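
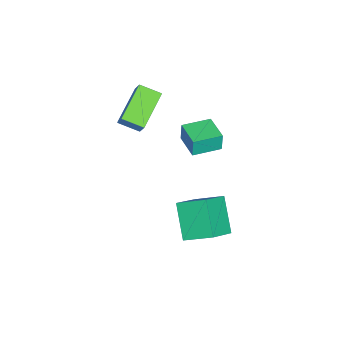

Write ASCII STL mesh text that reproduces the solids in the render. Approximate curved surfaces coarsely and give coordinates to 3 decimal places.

solid 
facet normal -0.463 -0.360 -0.810
outer loop
vertex -0.466 -1.199 3.879
vertex -0.548 -0.125 3.448
vertex 1.39 -1.439 2.925
endloop
endfacet
facet normal 0.071 -0.926 0.372
outer loop
vertex 1.908 -1.035 3.832
vertex -0.466 -1.199 3.879
vertex 1.39 -1.439 2.925
endloop
endfacet
facet normal -0.463 -0.360 -0.810
outer loop
vertex 1.39 -1.439 2.925
vertex -0.548 -0.125 3.448
vertex 1.308 -0.365 2.494
endloop
endfacet
facet normal 0.884 -0.115 -0.454
outer loop
vertex 1.308 -0.365 2.494
vertex 1.908 -1.035 3.832
vertex 1.39 -1.439 2.925
endloop
endfacet
facet normal -0.884 0.115 0.454
outer loop
vertex -0.466 -1.199 3.879
vertex -0.03 0.279 4.355
vertex -0.548 -0.125 3.448
endloop
endfacet
facet normal 0.071 -0.926 0.372
outer loop
vertex 0.052 -0.795 4.786
vertex -0.466 -1.199 3.879
vertex 1.908 -1.035 3.832
endloop
endfacet
facet normal -0.884 0.115 0.454
outer loop
vertex 0.052 -0.795 4.786
vertex -0.03 0.279 4.355
vertex -0.466 -1.199 3.879
endloop
endfacet
facet normal -0.071 0.926 -0.372
outer loop
vertex -0.548 -0.125 3.448
vertex -0.03 0.279 4.355
vertex 1.308 -0.365 2.494
endloop
endfacet
facet normal 0.884 -0.115 -0.454
outer loop
vertex 1.826 0.039 3.401
vertex 1.908 -1.035 3.832
vertex 1.308 -0.365 2.494
endloop
endfacet
facet normal -0.071 0.926 -0.372
outer loop
vertex 1.308 -0.365 2.494
vertex -0.03 0.279 4.355
vertex 1.826 0.039 3.401
endloop
endfacet
facet normal 0.463 0.360 0.810
outer loop
vertex 1.826 0.039 3.401
vertex 0.052 -0.795 4.786
vertex 1.908 -1.035 3.832
endloop
endfacet
facet normal 0.463 0.360 0.810
outer loop
vertex -0.03 0.279 4.355
vertex 0.052 -0.795 4.786
vertex 1.826 0.039 3.401
endloop
endfacet
facet normal -0.790 0.273 -0.550
outer loop
vertex 1.688 3.873 -0.826
vertex 2.928 4.608 -2.242
vertex 1.702 2.439 -1.558
endloop
endfacet
facet normal -0.614 -0.364 0.701
outer loop
vertex 3.052 1.972 -0.618
vertex 1.688 3.873 -0.826
vertex 1.702 2.439 -1.558
endloop
endfacet
facet normal -0.790 0.273 -0.550
outer loop
vertex 1.702 2.439 -1.558
vertex 2.928 4.608 -2.242
vertex 2.942 3.174 -2.974
endloop
endfacet
facet normal 0.009 -0.891 -0.455
outer loop
vertex 2.942 3.174 -2.974
vertex 3.052 1.972 -0.618
vertex 1.702 2.439 -1.558
endloop
endfacet
facet normal -0.009 0.891 0.455
outer loop
vertex 1.688 3.873 -0.826
vertex 4.278 4.141 -1.302
vertex 2.928 4.608 -2.242
endloop
endfacet
facet normal -0.614 -0.364 0.701
outer loop
vertex 3.038 3.406 0.114
vertex 1.688 3.873 -0.826
vertex 3.052 1.972 -0.618
endloop
endfacet
facet normal -0.009 0.891 0.455
outer loop
vertex 3.038 3.406 0.114
vertex 4.278 4.141 -1.302
vertex 1.688 3.873 -0.826
endloop
endfacet
facet normal 0.614 0.364 -0.701
outer loop
vertex 2.928 4.608 -2.242
vertex 4.278 4.141 -1.302
vertex 2.942 3.174 -2.974
endloop
endfacet
facet normal 0.009 -0.891 -0.455
outer loop
vertex 4.292 2.707 -2.034
vertex 3.052 1.972 -0.618
vertex 2.942 3.174 -2.974
endloop
endfacet
facet normal 0.614 0.364 -0.701
outer loop
vertex 2.942 3.174 -2.974
vertex 4.278 4.141 -1.302
vertex 4.292 2.707 -2.034
endloop
endfacet
facet normal 0.790 -0.273 0.550
outer loop
vertex 4.292 2.707 -2.034
vertex 3.038 3.406 0.114
vertex 3.052 1.972 -0.618
endloop
endfacet
facet normal 0.790 -0.273 0.550
outer loop
vertex 4.278 4.141 -1.302
vertex 3.038 3.406 0.114
vertex 4.292 2.707 -2.034
endloop
endfacet
facet normal -0.644 0.764 -0.041
outer loop
vertex -0.012 2.659 3.149
vertex 1.066 3.567 3.15
vertex 0.014 2.629 2.17
endloop
endfacet
facet normal -0.765 -0.644 -0.001
outer loop
vertex 0.954 1.513 2.23
vertex -0.012 2.659 3.149
vertex 0.014 2.629 2.17
endloop
endfacet
facet normal -0.643 0.765 -0.041
outer loop
vertex 0.014 2.629 2.17
vertex 1.066 3.567 3.15
vertex 1.093 3.537 2.171
endloop
endfacet
facet normal 0.027 -0.031 -0.999
outer loop
vertex 1.093 3.537 2.171
vertex 0.954 1.513 2.23
vertex 0.014 2.629 2.17
endloop
endfacet
facet normal -0.027 0.031 0.999
outer loop
vertex -0.012 2.659 3.149
vertex 2.006 2.451 3.21
vertex 1.066 3.567 3.15
endloop
endfacet
facet normal -0.765 -0.644 -0.001
outer loop
vertex 0.927 1.543 3.209
vertex -0.012 2.659 3.149
vertex 0.954 1.513 2.23
endloop
endfacet
facet normal -0.027 0.031 0.999
outer loop
vertex 0.927 1.543 3.209
vertex 2.006 2.451 3.21
vertex -0.012 2.659 3.149
endloop
endfacet
facet normal 0.765 0.644 0.001
outer loop
vertex 1.066 3.567 3.15
vertex 2.006 2.451 3.21
vertex 1.093 3.537 2.171
endloop
endfacet
facet normal 0.027 -0.031 -0.999
outer loop
vertex 2.032 2.421 2.231
vertex 0.954 1.513 2.23
vertex 1.093 3.537 2.171
endloop
endfacet
facet normal 0.765 0.644 0.001
outer loop
vertex 1.093 3.537 2.171
vertex 2.006 2.451 3.21
vertex 2.032 2.421 2.231
endloop
endfacet
facet normal 0.644 -0.764 0.041
outer loop
vertex 2.032 2.421 2.231
vertex 0.927 1.543 3.209
vertex 0.954 1.513 2.23
endloop
endfacet
facet normal 0.643 -0.765 0.041
outer loop
vertex 2.006 2.451 3.21
vertex 0.927 1.543 3.209
vertex 2.032 2.421 2.231
endloop
endfacet

endsolid


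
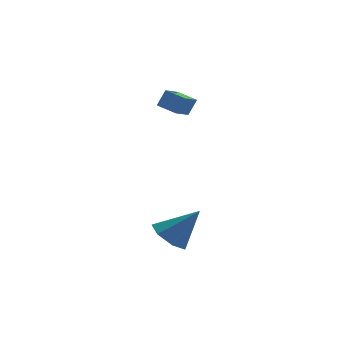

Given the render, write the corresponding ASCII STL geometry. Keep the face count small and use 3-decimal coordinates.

solid 
facet normal -0.530 0.816 0.230
outer loop
vertex -0.342 4.106 4.51
vertex 0.539 4.804 4.062
vertex -0.795 4.076 3.574
endloop
endfacet
facet normal -0.728 -0.577 0.371
outer loop
vertex -0.159 3.096 3.298
vertex -0.342 4.106 4.51
vertex -0.795 4.076 3.574
endloop
endfacet
facet normal -0.530 0.817 0.230
outer loop
vertex -0.795 4.076 3.574
vertex 0.539 4.804 4.062
vertex 0.087 4.774 3.126
endloop
endfacet
facet normal -0.435 -0.029 -0.900
outer loop
vertex 0.087 4.774 3.126
vertex -0.159 3.096 3.298
vertex -0.795 4.076 3.574
endloop
endfacet
facet normal 0.435 0.029 0.900
outer loop
vertex -0.342 4.106 4.51
vertex 1.175 3.824 3.786
vertex 0.539 4.804 4.062
endloop
endfacet
facet normal -0.729 -0.576 0.370
outer loop
vertex 0.293 3.126 4.234
vertex -0.342 4.106 4.51
vertex -0.159 3.096 3.298
endloop
endfacet
facet normal 0.435 0.028 0.900
outer loop
vertex 0.293 3.126 4.234
vertex 1.175 3.824 3.786
vertex -0.342 4.106 4.51
endloop
endfacet
facet normal 0.728 0.577 -0.370
outer loop
vertex 0.539 4.804 4.062
vertex 1.175 3.824 3.786
vertex 0.087 4.774 3.126
endloop
endfacet
facet normal -0.435 -0.028 -0.900
outer loop
vertex 0.722 3.794 2.85
vertex -0.159 3.096 3.298
vertex 0.087 4.774 3.126
endloop
endfacet
facet normal 0.728 0.576 -0.371
outer loop
vertex 0.087 4.774 3.126
vertex 1.175 3.824 3.786
vertex 0.722 3.794 2.85
endloop
endfacet
facet normal 0.530 -0.816 -0.230
outer loop
vertex 0.722 3.794 2.85
vertex 0.293 3.126 4.234
vertex -0.159 3.096 3.298
endloop
endfacet
facet normal 0.529 -0.817 -0.230
outer loop
vertex 1.175 3.824 3.786
vertex 0.293 3.126 4.234
vertex 0.722 3.794 2.85
endloop
endfacet
facet normal -0.625 0.189 -0.757
outer loop
vertex -1.538 -2.214 -3.384
vertex -2.04 -1.458 -2.78
vertex -1.19 -1.337 -3.452
endloop
endfacet
facet normal 0.886 -0.373 -0.275
outer loop
vertex -1.538 -2.214 -3.384
vertex -1.19 -1.337 -3.452
vertex -0.7 -1.862 -1.16
endloop
endfacet
facet normal -0.625 0.189 -0.757
outer loop
vertex -1.19 -1.337 -3.452
vertex -2.04 -1.458 -2.78
vertex -1.482 -0.551 -3.014
endloop
endfacet
facet normal 0.912 0.397 -0.104
outer loop
vertex -1.19 -1.337 -3.452
vertex -1.482 -0.551 -3.014
vertex -0.7 -1.862 -1.16
endloop
endfacet
facet normal -0.625 0.189 -0.757
outer loop
vertex -1.482 -0.551 -3.014
vertex -2.04 -1.458 -2.78
vertex -2.194 -0.448 -2.4
endloop
endfacet
facet normal 0.447 0.808 0.383
outer loop
vertex -1.482 -0.551 -3.014
vertex -2.194 -0.448 -2.4
vertex -0.7 -1.862 -1.16
endloop
endfacet
facet normal -0.626 0.189 -0.757
outer loop
vertex -2.194 -0.448 -2.4
vertex -2.04 -1.458 -2.78
vertex -2.789 -1.105 -2.072
endloop
endfacet
facet normal -0.158 0.552 0.819
outer loop
vertex -2.194 -0.448 -2.4
vertex -2.789 -1.105 -2.072
vertex -0.7 -1.862 -1.16
endloop
endfacet
facet normal -0.626 0.189 -0.757
outer loop
vertex -2.789 -1.105 -2.072
vertex -2.04 -1.458 -2.78
vertex -2.82 -2.028 -2.277
endloop
endfacet
facet normal -0.448 -0.180 0.876
outer loop
vertex -2.789 -1.105 -2.072
vertex -2.82 -2.028 -2.277
vertex -0.7 -1.862 -1.16
endloop
endfacet
facet normal -0.626 0.188 -0.757
outer loop
vertex -2.82 -2.028 -2.277
vertex -2.04 -1.458 -2.78
vertex -2.263 -2.521 -2.86
endloop
endfacet
facet normal -0.204 -0.835 0.511
outer loop
vertex -2.82 -2.028 -2.277
vertex -2.263 -2.521 -2.86
vertex -0.7 -1.862 -1.16
endloop
endfacet
facet normal -0.626 0.188 -0.756
outer loop
vertex -2.263 -2.521 -2.86
vertex -2.04 -1.458 -2.78
vertex -1.538 -2.214 -3.384
endloop
endfacet
facet normal 0.389 -0.921 -0.001
outer loop
vertex -2.263 -2.521 -2.86
vertex -1.538 -2.214 -3.384
vertex -0.7 -1.862 -1.16
endloop
endfacet

endsolid


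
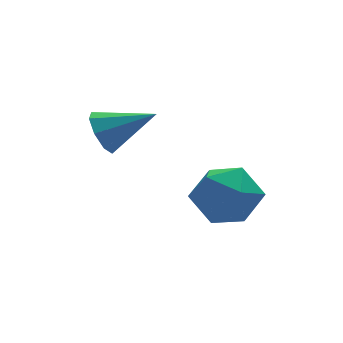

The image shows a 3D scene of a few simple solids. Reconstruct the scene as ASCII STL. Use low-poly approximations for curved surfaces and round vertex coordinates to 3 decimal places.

solid 
facet normal -0.835 0.325 -0.443
outer loop
vertex -0.821 1.455 0.314
vertex -1.137 1.033 0.6
vertex -0.98 1.6 0.72
endloop
endfacet
facet normal 0.719 0.694 0.034
outer loop
vertex -0.821 1.455 0.314
vertex -0.98 1.6 0.72
vertex -0.043 0.607 1.18
endloop
endfacet
facet normal -0.836 0.325 -0.442
outer loop
vertex -0.98 1.6 0.72
vertex -1.137 1.033 0.6
vertex -1.231 1.412 1.056
endloop
endfacet
facet normal 0.378 0.658 0.651
outer loop
vertex -0.98 1.6 0.72
vertex -1.231 1.412 1.056
vertex -0.043 0.607 1.18
endloop
endfacet
facet normal -0.835 0.326 -0.443
outer loop
vertex -1.231 1.412 1.056
vertex -1.137 1.033 0.6
vertex -1.427 1.003 1.125
endloop
endfacet
facet normal 0.007 0.163 0.987
outer loop
vertex -1.231 1.412 1.056
vertex -1.427 1.003 1.125
vertex -0.043 0.607 1.18
endloop
endfacet
facet normal -0.836 0.324 -0.443
outer loop
vertex -1.427 1.003 1.125
vertex -1.137 1.033 0.6
vertex -1.453 0.611 0.887
endloop
endfacet
facet normal -0.177 -0.502 0.846
outer loop
vertex -1.427 1.003 1.125
vertex -1.453 0.611 0.887
vertex -0.043 0.607 1.18
endloop
endfacet
facet normal -0.836 0.326 -0.441
outer loop
vertex -1.453 0.611 0.887
vertex -1.137 1.033 0.6
vertex -1.295 0.467 0.481
endloop
endfacet
facet normal -0.067 -0.948 0.310
outer loop
vertex -1.453 0.611 0.887
vertex -1.295 0.467 0.481
vertex -0.043 0.607 1.18
endloop
endfacet
facet normal -0.835 0.326 -0.442
outer loop
vertex -1.295 0.467 0.481
vertex -1.137 1.033 0.6
vertex -1.044 0.654 0.145
endloop
endfacet
facet normal 0.272 -0.913 -0.305
outer loop
vertex -1.295 0.467 0.481
vertex -1.044 0.654 0.145
vertex -0.043 0.607 1.18
endloop
endfacet
facet normal -0.836 0.326 -0.442
outer loop
vertex -1.044 0.654 0.145
vertex -1.137 1.033 0.6
vertex -0.848 1.063 0.076
endloop
endfacet
facet normal 0.644 -0.417 -0.642
outer loop
vertex -1.044 0.654 0.145
vertex -0.848 1.063 0.076
vertex -0.043 0.607 1.18
endloop
endfacet
facet normal -0.836 0.326 -0.442
outer loop
vertex -0.848 1.063 0.076
vertex -1.137 1.033 0.6
vertex -0.821 1.455 0.314
endloop
endfacet
facet normal 0.829 0.248 -0.502
outer loop
vertex -0.848 1.063 0.076
vertex -0.821 1.455 0.314
vertex -0.043 0.607 1.18
endloop
endfacet
facet normal -0.660 0.557 0.503
outer loop
vertex 0.658 0.531 -1.569
vertex 0.937 0.168 -0.801
vertex 1.326 0.91 -1.112
endloop
endfacet
facet normal -0.444 0.891 -0.090
outer loop
vertex 0.658 0.531 -1.569
vertex 1.326 0.91 -1.112
vertex 1.374 0.844 -2.002
endloop
endfacet
facet normal -0.598 0.472 -0.647
outer loop
vertex 0.658 0.531 -1.569
vertex 1.374 0.844 -2.002
vertex 1.015 0.062 -2.241
endloop
endfacet
facet normal -0.909 -0.121 -0.398
outer loop
vertex 0.658 0.531 -1.569
vertex 1.015 0.062 -2.241
vertex 0.745 -0.356 -1.498
endloop
endfacet
facet normal -0.948 -0.068 0.312
outer loop
vertex 0.658 0.531 -1.569
vertex 0.745 -0.356 -1.498
vertex 0.937 0.168 -0.801
endloop
endfacet
facet normal 0.264 0.963 -0.057
outer loop
vertex 1.374 0.844 -2.002
vertex 1.326 0.91 -1.112
vertex 2.095 0.676 -1.502
endloop
endfacet
facet normal -0.086 0.423 0.902
outer loop
vertex 1.326 0.91 -1.112
vertex 0.937 0.168 -0.801
vertex 1.825 0.258 -0.759
endloop
endfacet
facet normal -0.549 -0.589 0.594
outer loop
vertex 0.937 0.168 -0.801
vertex 0.745 -0.356 -1.498
vertex 1.466 -0.524 -0.998
endloop
endfacet
facet normal -0.487 -0.674 -0.556
outer loop
vertex 0.745 -0.356 -1.498
vertex 1.015 0.062 -2.241
vertex 1.514 -0.59 -1.888
endloop
endfacet
facet normal 0.016 0.285 -0.958
outer loop
vertex 1.015 0.062 -2.241
vertex 1.374 0.844 -2.002
vertex 1.903 0.152 -2.199
endloop
endfacet
facet normal 0.909 0.121 0.398
outer loop
vertex 2.182 -0.211 -1.431
vertex 2.095 0.676 -1.502
vertex 1.825 0.258 -0.759
endloop
endfacet
facet normal 0.598 -0.472 0.647
outer loop
vertex 2.182 -0.211 -1.431
vertex 1.825 0.258 -0.759
vertex 1.466 -0.524 -0.998
endloop
endfacet
facet normal 0.444 -0.891 0.090
outer loop
vertex 2.182 -0.211 -1.431
vertex 1.466 -0.524 -0.998
vertex 1.514 -0.59 -1.888
endloop
endfacet
facet normal 0.660 -0.557 -0.503
outer loop
vertex 2.182 -0.211 -1.431
vertex 1.514 -0.59 -1.888
vertex 1.903 0.152 -2.199
endloop
endfacet
facet normal 0.948 0.068 -0.312
outer loop
vertex 2.182 -0.211 -1.431
vertex 1.903 0.152 -2.199
vertex 2.095 0.676 -1.502
endloop
endfacet
facet normal 0.487 0.674 0.556
outer loop
vertex 1.825 0.258 -0.759
vertex 2.095 0.676 -1.502
vertex 1.326 0.91 -1.112
endloop
endfacet
facet normal -0.016 -0.285 0.958
outer loop
vertex 1.466 -0.524 -0.998
vertex 1.825 0.258 -0.759
vertex 0.937 0.168 -0.801
endloop
endfacet
facet normal -0.264 -0.963 0.057
outer loop
vertex 1.514 -0.59 -1.888
vertex 1.466 -0.524 -0.998
vertex 0.745 -0.356 -1.498
endloop
endfacet
facet normal 0.086 -0.423 -0.902
outer loop
vertex 1.903 0.152 -2.199
vertex 1.514 -0.59 -1.888
vertex 1.015 0.062 -2.241
endloop
endfacet
facet normal 0.549 0.589 -0.594
outer loop
vertex 2.095 0.676 -1.502
vertex 1.903 0.152 -2.199
vertex 1.374 0.844 -2.002
endloop
endfacet

endsolid


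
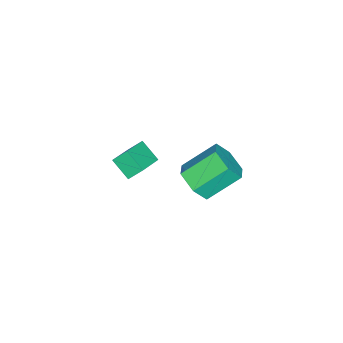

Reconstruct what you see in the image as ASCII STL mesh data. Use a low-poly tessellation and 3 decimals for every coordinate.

solid 
facet normal -0.921 0.039 -0.388
outer loop
vertex -0.704 -2.148 -1.504
vertex -0.972 -1.545 -0.807
vertex -0.378 -1.216 -2.186
endloop
endfacet
facet normal 0.279 -0.629 -0.726
outer loop
vertex 1.032 -1.275 -1.593
vertex -0.704 -2.148 -1.504
vertex -0.378 -1.216 -2.186
endloop
endfacet
facet normal -0.921 0.039 -0.388
outer loop
vertex -0.378 -1.216 -2.186
vertex -0.972 -1.545 -0.807
vertex -0.646 -0.613 -1.489
endloop
endfacet
facet normal 0.271 0.777 -0.568
outer loop
vertex -0.646 -0.613 -1.489
vertex 1.032 -1.275 -1.593
vertex -0.378 -1.216 -2.186
endloop
endfacet
facet normal -0.271 -0.777 0.568
outer loop
vertex -0.704 -2.148 -1.504
vertex 0.438 -1.604 -0.214
vertex -0.972 -1.545 -0.807
endloop
endfacet
facet normal 0.279 -0.629 -0.726
outer loop
vertex 0.706 -2.207 -0.911
vertex -0.704 -2.148 -1.504
vertex 1.032 -1.275 -1.593
endloop
endfacet
facet normal -0.271 -0.777 0.568
outer loop
vertex 0.706 -2.207 -0.911
vertex 0.438 -1.604 -0.214
vertex -0.704 -2.148 -1.504
endloop
endfacet
facet normal -0.279 0.629 0.726
outer loop
vertex -0.972 -1.545 -0.807
vertex 0.438 -1.604 -0.214
vertex -0.646 -0.613 -1.489
endloop
endfacet
facet normal 0.271 0.777 -0.568
outer loop
vertex 0.764 -0.672 -0.896
vertex 1.032 -1.275 -1.593
vertex -0.646 -0.613 -1.489
endloop
endfacet
facet normal -0.279 0.629 0.726
outer loop
vertex -0.646 -0.613 -1.489
vertex 0.438 -1.604 -0.214
vertex 0.764 -0.672 -0.896
endloop
endfacet
facet normal 0.921 -0.039 0.388
outer loop
vertex 0.764 -0.672 -0.896
vertex 0.706 -2.207 -0.911
vertex 1.032 -1.275 -1.593
endloop
endfacet
facet normal 0.921 -0.039 0.388
outer loop
vertex 0.438 -1.604 -0.214
vertex 0.706 -2.207 -0.911
vertex 0.764 -0.672 -0.896
endloop
endfacet
facet normal 0.529 -0.602 -0.598
outer loop
vertex 3.976 3.796 2.421
vertex 3.526 3.025 2.8
vertex 3.154 3.47 2.023
endloop
endfacet
facet normal 0.047 0.723 -0.689
outer loop
vertex 3.976 3.796 2.421
vertex 3.154 3.47 2.023
vertex 3.004 4.906 3.52
endloop
endfacet
facet normal 0.047 0.723 -0.689
outer loop
vertex 3.004 4.906 3.52
vertex 3.154 3.47 2.023
vertex 2.182 4.58 3.122
endloop
endfacet
facet normal -0.528 0.603 0.598
outer loop
vertex 3.004 4.906 3.52
vertex 2.182 4.58 3.122
vertex 2.554 4.135 3.9
endloop
endfacet
facet normal 0.529 -0.602 -0.598
outer loop
vertex 3.154 3.47 2.023
vertex 3.526 3.025 2.8
vertex 2.704 2.699 2.402
endloop
endfacet
facet normal -0.711 0.071 -0.700
outer loop
vertex 3.154 3.47 2.023
vertex 2.704 2.699 2.402
vertex 2.182 4.58 3.122
endloop
endfacet
facet normal -0.711 0.070 -0.699
outer loop
vertex 2.182 4.58 3.122
vertex 2.704 2.699 2.402
vertex 1.732 3.809 3.502
endloop
endfacet
facet normal -0.528 0.603 0.598
outer loop
vertex 2.182 4.58 3.122
vertex 1.732 3.809 3.502
vertex 2.554 4.135 3.9
endloop
endfacet
facet normal 0.528 -0.603 -0.598
outer loop
vertex 2.704 2.699 2.402
vertex 3.526 3.025 2.8
vertex 3.076 2.254 3.18
endloop
endfacet
facet normal -0.758 -0.653 -0.011
outer loop
vertex 2.704 2.699 2.402
vertex 3.076 2.254 3.18
vertex 1.732 3.809 3.502
endloop
endfacet
facet normal -0.758 -0.653 -0.011
outer loop
vertex 1.732 3.809 3.502
vertex 3.076 2.254 3.18
vertex 2.104 3.364 4.279
endloop
endfacet
facet normal -0.529 0.602 0.598
outer loop
vertex 1.732 3.809 3.502
vertex 2.104 3.364 4.279
vertex 2.554 4.135 3.9
endloop
endfacet
facet normal 0.528 -0.603 -0.598
outer loop
vertex 3.076 2.254 3.18
vertex 3.526 3.025 2.8
vertex 3.898 2.58 3.578
endloop
endfacet
facet normal -0.047 -0.723 0.689
outer loop
vertex 3.076 2.254 3.18
vertex 3.898 2.58 3.578
vertex 2.104 3.364 4.279
endloop
endfacet
facet normal -0.047 -0.723 0.689
outer loop
vertex 2.104 3.364 4.279
vertex 3.898 2.58 3.578
vertex 2.926 3.69 4.677
endloop
endfacet
facet normal -0.529 0.602 0.598
outer loop
vertex 2.104 3.364 4.279
vertex 2.926 3.69 4.677
vertex 2.554 4.135 3.9
endloop
endfacet
facet normal 0.528 -0.603 -0.598
outer loop
vertex 3.898 2.58 3.578
vertex 3.526 3.025 2.8
vertex 4.348 3.351 3.198
endloop
endfacet
facet normal 0.711 -0.070 0.700
outer loop
vertex 3.898 2.58 3.578
vertex 4.348 3.351 3.198
vertex 2.926 3.69 4.677
endloop
endfacet
facet normal 0.711 -0.071 0.700
outer loop
vertex 2.926 3.69 4.677
vertex 4.348 3.351 3.198
vertex 3.376 4.461 4.298
endloop
endfacet
facet normal -0.529 0.602 0.598
outer loop
vertex 2.926 3.69 4.677
vertex 3.376 4.461 4.298
vertex 2.554 4.135 3.9
endloop
endfacet
facet normal 0.529 -0.602 -0.598
outer loop
vertex 4.348 3.351 3.198
vertex 3.526 3.025 2.8
vertex 3.976 3.796 2.421
endloop
endfacet
facet normal 0.758 0.653 0.011
outer loop
vertex 4.348 3.351 3.198
vertex 3.976 3.796 2.421
vertex 3.376 4.461 4.298
endloop
endfacet
facet normal 0.758 0.653 0.011
outer loop
vertex 3.376 4.461 4.298
vertex 3.976 3.796 2.421
vertex 3.004 4.906 3.52
endloop
endfacet
facet normal -0.528 0.603 0.598
outer loop
vertex 3.376 4.461 4.298
vertex 3.004 4.906 3.52
vertex 2.554 4.135 3.9
endloop
endfacet

endsolid


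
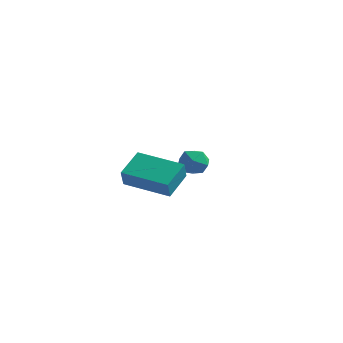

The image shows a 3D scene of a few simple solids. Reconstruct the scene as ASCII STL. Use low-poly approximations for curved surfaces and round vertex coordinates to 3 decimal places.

solid 
facet normal -0.753 0.173 0.635
outer loop
vertex -0.488 2.711 2.455
vertex -0.031 2.427 3.074
vertex -0.011 3.224 2.881
endloop
endfacet
facet normal -0.766 0.636 0.092
outer loop
vertex -0.488 2.711 2.455
vertex -0.011 3.224 2.881
vertex -0.056 3.288 2.065
endloop
endfacet
facet normal -0.816 0.264 -0.514
outer loop
vertex -0.488 2.711 2.455
vertex -0.056 3.288 2.065
vertex -0.104 2.531 1.753
endloop
endfacet
facet normal -0.834 -0.431 -0.346
outer loop
vertex -0.488 2.711 2.455
vertex -0.104 2.531 1.753
vertex -0.088 1.999 2.377
endloop
endfacet
facet normal -0.795 -0.486 0.364
outer loop
vertex -0.488 2.711 2.455
vertex -0.088 1.999 2.377
vertex -0.031 2.427 3.074
endloop
endfacet
facet normal -0.144 0.986 0.085
outer loop
vertex -0.056 3.288 2.065
vertex -0.011 3.224 2.881
vertex 0.668 3.361 2.443
endloop
endfacet
facet normal -0.124 0.236 0.964
outer loop
vertex -0.011 3.224 2.881
vertex -0.031 2.427 3.074
vertex 0.684 2.829 3.067
endloop
endfacet
facet normal -0.190 -0.830 0.525
outer loop
vertex -0.031 2.427 3.074
vertex -0.088 1.999 2.377
vertex 0.636 2.072 2.755
endloop
endfacet
facet normal -0.253 -0.739 -0.624
outer loop
vertex -0.088 1.999 2.377
vertex -0.104 2.531 1.753
vertex 0.591 2.136 1.939
endloop
endfacet
facet normal -0.224 0.383 -0.896
outer loop
vertex -0.104 2.531 1.753
vertex -0.056 3.288 2.065
vertex 0.611 2.933 1.746
endloop
endfacet
facet normal 0.834 0.431 0.346
outer loop
vertex 1.068 2.649 2.365
vertex 0.668 3.361 2.443
vertex 0.684 2.829 3.067
endloop
endfacet
facet normal 0.816 -0.264 0.514
outer loop
vertex 1.068 2.649 2.365
vertex 0.684 2.829 3.067
vertex 0.636 2.072 2.755
endloop
endfacet
facet normal 0.766 -0.636 -0.092
outer loop
vertex 1.068 2.649 2.365
vertex 0.636 2.072 2.755
vertex 0.591 2.136 1.939
endloop
endfacet
facet normal 0.753 -0.173 -0.635
outer loop
vertex 1.068 2.649 2.365
vertex 0.591 2.136 1.939
vertex 0.611 2.933 1.746
endloop
endfacet
facet normal 0.795 0.486 -0.364
outer loop
vertex 1.068 2.649 2.365
vertex 0.611 2.933 1.746
vertex 0.668 3.361 2.443
endloop
endfacet
facet normal 0.253 0.739 0.624
outer loop
vertex 0.684 2.829 3.067
vertex 0.668 3.361 2.443
vertex -0.011 3.224 2.881
endloop
endfacet
facet normal 0.224 -0.383 0.896
outer loop
vertex 0.636 2.072 2.755
vertex 0.684 2.829 3.067
vertex -0.031 2.427 3.074
endloop
endfacet
facet normal 0.144 -0.986 -0.085
outer loop
vertex 0.591 2.136 1.939
vertex 0.636 2.072 2.755
vertex -0.088 1.999 2.377
endloop
endfacet
facet normal 0.124 -0.236 -0.964
outer loop
vertex 0.611 2.933 1.746
vertex 0.591 2.136 1.939
vertex -0.104 2.531 1.753
endloop
endfacet
facet normal 0.190 0.830 -0.525
outer loop
vertex 0.668 3.361 2.443
vertex 0.611 2.933 1.746
vertex -0.056 3.288 2.065
endloop
endfacet
facet normal -0.975 -0.147 0.168
outer loop
vertex 0.982 -3.798 3.844
vertex 0.918 -2.498 4.609
vertex 0.767 -3.321 3.016
endloop
endfacet
facet normal 0.042 -0.861 -0.507
outer loop
vertex 2.882 -3.002 2.651
vertex 0.982 -3.798 3.844
vertex 0.767 -3.321 3.016
endloop
endfacet
facet normal -0.975 -0.147 0.168
outer loop
vertex 0.767 -3.321 3.016
vertex 0.918 -2.498 4.609
vertex 0.703 -2.021 3.781
endloop
endfacet
facet normal -0.219 0.487 -0.846
outer loop
vertex 0.703 -2.021 3.781
vertex 2.882 -3.002 2.651
vertex 0.767 -3.321 3.016
endloop
endfacet
facet normal 0.219 -0.487 0.846
outer loop
vertex 0.982 -3.798 3.844
vertex 3.033 -2.179 4.244
vertex 0.918 -2.498 4.609
endloop
endfacet
facet normal 0.042 -0.861 -0.507
outer loop
vertex 3.097 -3.479 3.479
vertex 0.982 -3.798 3.844
vertex 2.882 -3.002 2.651
endloop
endfacet
facet normal 0.219 -0.487 0.846
outer loop
vertex 3.097 -3.479 3.479
vertex 3.033 -2.179 4.244
vertex 0.982 -3.798 3.844
endloop
endfacet
facet normal -0.042 0.861 0.507
outer loop
vertex 0.918 -2.498 4.609
vertex 3.033 -2.179 4.244
vertex 0.703 -2.021 3.781
endloop
endfacet
facet normal -0.219 0.487 -0.846
outer loop
vertex 2.818 -1.702 3.416
vertex 2.882 -3.002 2.651
vertex 0.703 -2.021 3.781
endloop
endfacet
facet normal -0.042 0.861 0.507
outer loop
vertex 0.703 -2.021 3.781
vertex 3.033 -2.179 4.244
vertex 2.818 -1.702 3.416
endloop
endfacet
facet normal 0.975 0.147 -0.168
outer loop
vertex 2.818 -1.702 3.416
vertex 3.097 -3.479 3.479
vertex 2.882 -3.002 2.651
endloop
endfacet
facet normal 0.975 0.147 -0.168
outer loop
vertex 3.033 -2.179 4.244
vertex 3.097 -3.479 3.479
vertex 2.818 -1.702 3.416
endloop
endfacet

endsolid


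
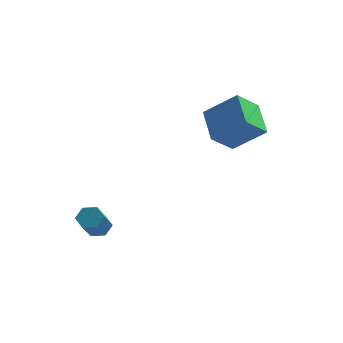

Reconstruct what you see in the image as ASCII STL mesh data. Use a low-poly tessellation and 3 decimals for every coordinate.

solid 
facet normal -0.008 0.705 -0.709
outer loop
vertex -3.062 -1.598 -1.6
vertex -3.446 -1.302 -1.301
vertex -2.889 -1.212 -1.218
endloop
endfacet
facet normal 0.953 -0.210 -0.219
outer loop
vertex -3.062 -1.598 -1.6
vertex -2.889 -1.212 -1.218
vertex -3.05 -2.634 -0.557
endloop
endfacet
facet normal 0.953 -0.210 -0.220
outer loop
vertex -3.05 -2.634 -0.557
vertex -2.889 -1.212 -1.218
vertex -2.877 -2.248 -0.176
endloop
endfacet
facet normal 0.008 -0.704 0.710
outer loop
vertex -3.05 -2.634 -0.557
vertex -2.877 -2.248 -0.176
vertex -3.434 -2.338 -0.259
endloop
endfacet
facet normal -0.008 0.704 -0.710
outer loop
vertex -2.889 -1.212 -1.218
vertex -3.446 -1.302 -1.301
vertex -3.274 -0.916 -0.92
endloop
endfacet
facet normal 0.737 0.483 0.472
outer loop
vertex -2.889 -1.212 -1.218
vertex -3.274 -0.916 -0.92
vertex -2.877 -2.248 -0.176
endloop
endfacet
facet normal 0.738 0.483 0.471
outer loop
vertex -2.877 -2.248 -0.176
vertex -3.274 -0.916 -0.92
vertex -3.262 -1.952 0.123
endloop
endfacet
facet normal 0.008 -0.705 0.709
outer loop
vertex -2.877 -2.248 -0.176
vertex -3.262 -1.952 0.123
vertex -3.434 -2.338 -0.259
endloop
endfacet
facet normal -0.008 0.704 -0.710
outer loop
vertex -3.274 -0.916 -0.92
vertex -3.446 -1.302 -1.301
vertex -3.83 -1.006 -1.003
endloop
endfacet
facet normal -0.215 0.692 0.690
outer loop
vertex -3.274 -0.916 -0.92
vertex -3.83 -1.006 -1.003
vertex -3.262 -1.952 0.123
endloop
endfacet
facet normal -0.215 0.692 0.690
outer loop
vertex -3.262 -1.952 0.123
vertex -3.83 -1.006 -1.003
vertex -3.818 -2.042 0.04
endloop
endfacet
facet normal 0.008 -0.705 0.709
outer loop
vertex -3.262 -1.952 0.123
vertex -3.818 -2.042 0.04
vertex -3.434 -2.338 -0.259
endloop
endfacet
facet normal -0.008 0.704 -0.710
outer loop
vertex -3.83 -1.006 -1.003
vertex -3.446 -1.302 -1.301
vertex -4.003 -1.392 -1.384
endloop
endfacet
facet normal -0.953 0.210 0.220
outer loop
vertex -3.83 -1.006 -1.003
vertex -4.003 -1.392 -1.384
vertex -3.818 -2.042 0.04
endloop
endfacet
facet normal -0.953 0.210 0.220
outer loop
vertex -3.818 -2.042 0.04
vertex -4.003 -1.392 -1.384
vertex -3.991 -2.428 -0.342
endloop
endfacet
facet normal 0.008 -0.705 0.709
outer loop
vertex -3.818 -2.042 0.04
vertex -3.991 -2.428 -0.342
vertex -3.434 -2.338 -0.259
endloop
endfacet
facet normal -0.008 0.705 -0.709
outer loop
vertex -4.003 -1.392 -1.384
vertex -3.446 -1.302 -1.301
vertex -3.618 -1.688 -1.683
endloop
endfacet
facet normal -0.738 -0.483 -0.472
outer loop
vertex -4.003 -1.392 -1.384
vertex -3.618 -1.688 -1.683
vertex -3.991 -2.428 -0.342
endloop
endfacet
facet normal -0.737 -0.484 -0.472
outer loop
vertex -3.991 -2.428 -0.342
vertex -3.618 -1.688 -1.683
vertex -3.606 -2.724 -0.64
endloop
endfacet
facet normal 0.008 -0.704 0.710
outer loop
vertex -3.991 -2.428 -0.342
vertex -3.606 -2.724 -0.64
vertex -3.434 -2.338 -0.259
endloop
endfacet
facet normal -0.008 0.705 -0.709
outer loop
vertex -3.618 -1.688 -1.683
vertex -3.446 -1.302 -1.301
vertex -3.062 -1.598 -1.6
endloop
endfacet
facet normal 0.215 -0.692 -0.690
outer loop
vertex -3.618 -1.688 -1.683
vertex -3.062 -1.598 -1.6
vertex -3.606 -2.724 -0.64
endloop
endfacet
facet normal 0.215 -0.692 -0.690
outer loop
vertex -3.606 -2.724 -0.64
vertex -3.062 -1.598 -1.6
vertex -3.05 -2.634 -0.557
endloop
endfacet
facet normal 0.008 -0.704 0.710
outer loop
vertex -3.606 -2.724 -0.64
vertex -3.05 -2.634 -0.557
vertex -3.434 -2.338 -0.259
endloop
endfacet
facet normal -0.473 -0.621 0.624
outer loop
vertex 1.674 1.61 3.742
vertex 0.983 2.941 4.543
vertex 0.299 1.555 2.645
endloop
endfacet
facet normal 0.407 -0.783 -0.471
outer loop
vertex 0.957 2.419 1.777
vertex 1.674 1.61 3.742
vertex 0.299 1.555 2.645
endloop
endfacet
facet normal -0.474 -0.621 0.624
outer loop
vertex 0.299 1.555 2.645
vertex 0.983 2.941 4.543
vertex -0.392 2.886 3.445
endloop
endfacet
facet normal -0.781 -0.031 -0.623
outer loop
vertex -0.392 2.886 3.445
vertex 0.957 2.419 1.777
vertex 0.299 1.555 2.645
endloop
endfacet
facet normal 0.782 0.031 0.623
outer loop
vertex 1.674 1.61 3.742
vertex 1.641 3.805 3.675
vertex 0.983 2.941 4.543
endloop
endfacet
facet normal 0.407 -0.783 -0.471
outer loop
vertex 2.332 2.474 2.875
vertex 1.674 1.61 3.742
vertex 0.957 2.419 1.777
endloop
endfacet
facet normal 0.781 0.031 0.624
outer loop
vertex 2.332 2.474 2.875
vertex 1.641 3.805 3.675
vertex 1.674 1.61 3.742
endloop
endfacet
facet normal -0.407 0.783 0.471
outer loop
vertex 0.983 2.941 4.543
vertex 1.641 3.805 3.675
vertex -0.392 2.886 3.445
endloop
endfacet
facet normal -0.781 -0.030 -0.623
outer loop
vertex 0.266 3.75 2.578
vertex 0.957 2.419 1.777
vertex -0.392 2.886 3.445
endloop
endfacet
facet normal -0.407 0.783 0.471
outer loop
vertex -0.392 2.886 3.445
vertex 1.641 3.805 3.675
vertex 0.266 3.75 2.578
endloop
endfacet
facet normal 0.474 0.621 -0.624
outer loop
vertex 0.266 3.75 2.578
vertex 2.332 2.474 2.875
vertex 0.957 2.419 1.777
endloop
endfacet
facet normal 0.473 0.621 -0.625
outer loop
vertex 1.641 3.805 3.675
vertex 2.332 2.474 2.875
vertex 0.266 3.75 2.578
endloop
endfacet

endsolid


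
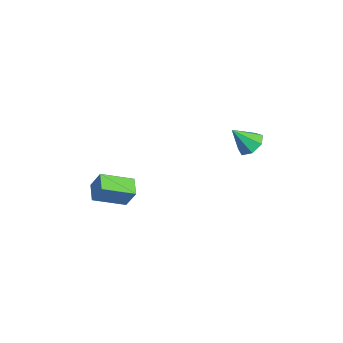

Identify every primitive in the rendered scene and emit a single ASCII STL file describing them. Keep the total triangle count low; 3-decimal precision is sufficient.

solid 
facet normal -0.931 0.287 0.225
outer loop
vertex -3.862 -3.86 -1.66
vertex -3.492 -2.046 -2.442
vertex -4.278 -4.284 -2.838
endloop
endfacet
facet normal -0.184 -0.902 0.390
outer loop
vertex -3.208 -4.614 -3.098
vertex -3.862 -3.86 -1.66
vertex -4.278 -4.284 -2.838
endloop
endfacet
facet normal -0.931 0.287 0.226
outer loop
vertex -4.278 -4.284 -2.838
vertex -3.492 -2.046 -2.442
vertex -3.909 -2.47 -3.621
endloop
endfacet
facet normal -0.316 -0.321 -0.893
outer loop
vertex -3.909 -2.47 -3.621
vertex -3.208 -4.614 -3.098
vertex -4.278 -4.284 -2.838
endloop
endfacet
facet normal 0.316 0.321 0.893
outer loop
vertex -3.862 -3.86 -1.66
vertex -2.422 -2.376 -2.702
vertex -3.492 -2.046 -2.442
endloop
endfacet
facet normal -0.184 -0.902 0.390
outer loop
vertex -2.791 -4.19 -1.919
vertex -3.862 -3.86 -1.66
vertex -3.208 -4.614 -3.098
endloop
endfacet
facet normal 0.315 0.321 0.893
outer loop
vertex -2.791 -4.19 -1.919
vertex -2.422 -2.376 -2.702
vertex -3.862 -3.86 -1.66
endloop
endfacet
facet normal 0.184 0.903 -0.390
outer loop
vertex -3.492 -2.046 -2.442
vertex -2.422 -2.376 -2.702
vertex -3.909 -2.47 -3.621
endloop
endfacet
facet normal -0.315 -0.321 -0.893
outer loop
vertex -2.838 -2.8 -3.88
vertex -3.208 -4.614 -3.098
vertex -3.909 -2.47 -3.621
endloop
endfacet
facet normal 0.184 0.902 -0.390
outer loop
vertex -3.909 -2.47 -3.621
vertex -2.422 -2.376 -2.702
vertex -2.838 -2.8 -3.88
endloop
endfacet
facet normal 0.931 -0.287 -0.226
outer loop
vertex -2.838 -2.8 -3.88
vertex -2.791 -4.19 -1.919
vertex -3.208 -4.614 -3.098
endloop
endfacet
facet normal 0.931 -0.287 -0.226
outer loop
vertex -2.422 -2.376 -2.702
vertex -2.791 -4.19 -1.919
vertex -2.838 -2.8 -3.88
endloop
endfacet
facet normal 0.235 0.597 -0.767
outer loop
vertex -0.343 3.986 1.075
vertex -1.021 3.678 0.627
vertex -0.993 4.359 1.166
endloop
endfacet
facet normal 0.301 0.305 0.904
outer loop
vertex -0.343 3.986 1.075
vertex -0.993 4.359 1.166
vertex -1.399 2.722 1.853
endloop
endfacet
facet normal 0.235 0.597 -0.767
outer loop
vertex -0.993 4.359 1.166
vertex -1.021 3.678 0.627
vertex -1.664 4.219 0.851
endloop
endfacet
facet normal -0.455 0.438 0.775
outer loop
vertex -0.993 4.359 1.166
vertex -1.664 4.219 0.851
vertex -1.399 2.722 1.853
endloop
endfacet
facet normal 0.236 0.597 -0.766
outer loop
vertex -1.664 4.219 0.851
vertex -1.021 3.678 0.627
vertex -1.852 3.671 0.366
endloop
endfacet
facet normal -0.947 0.044 0.317
outer loop
vertex -1.664 4.219 0.851
vertex -1.852 3.671 0.366
vertex -1.399 2.722 1.853
endloop
endfacet
facet normal 0.236 0.597 -0.767
outer loop
vertex -1.852 3.671 0.366
vertex -1.021 3.678 0.627
vertex -1.414 3.128 0.078
endloop
endfacet
facet normal -0.804 -0.581 -0.126
outer loop
vertex -1.852 3.671 0.366
vertex -1.414 3.128 0.078
vertex -1.399 2.722 1.853
endloop
endfacet
facet normal 0.236 0.597 -0.767
outer loop
vertex -1.414 3.128 0.078
vertex -1.021 3.678 0.627
vertex -0.68 2.999 0.203
endloop
endfacet
facet normal -0.132 -0.966 -0.220
outer loop
vertex -1.414 3.128 0.078
vertex -0.68 2.999 0.203
vertex -1.399 2.722 1.853
endloop
endfacet
facet normal 0.236 0.597 -0.767
outer loop
vertex -0.68 2.999 0.203
vertex -1.021 3.678 0.627
vertex -0.204 3.381 0.647
endloop
endfacet
facet normal 0.560 -0.822 0.106
outer loop
vertex -0.68 2.999 0.203
vertex -0.204 3.381 0.647
vertex -1.399 2.722 1.853
endloop
endfacet
facet normal 0.236 0.597 -0.767
outer loop
vertex -0.204 3.381 0.647
vertex -1.021 3.678 0.627
vertex -0.343 3.986 1.075
endloop
endfacet
facet normal 0.753 -0.256 0.606
outer loop
vertex -0.204 3.381 0.647
vertex -0.343 3.986 1.075
vertex -1.399 2.722 1.853
endloop
endfacet

endsolid


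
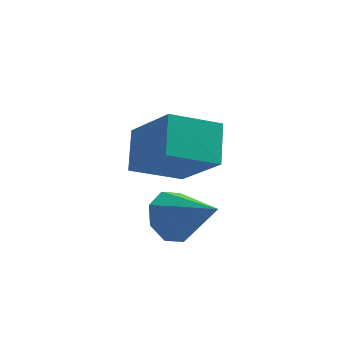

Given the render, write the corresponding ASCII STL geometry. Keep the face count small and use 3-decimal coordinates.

solid 
facet normal -0.772 0.404 -0.490
outer loop
vertex 0.309 -2.854 0.547
vertex -0.228 -3.2 1.108
vertex 0.192 -2.463 1.054
endloop
endfacet
facet normal 0.879 0.453 -0.146
outer loop
vertex 0.309 -2.854 0.547
vertex 0.192 -2.463 1.054
vertex 1.068 -3.88 1.932
endloop
endfacet
facet normal -0.772 0.404 -0.491
outer loop
vertex 0.192 -2.463 1.054
vertex -0.228 -3.2 1.108
vertex -0.172 -2.504 1.592
endloop
endfacet
facet normal 0.602 0.655 0.457
outer loop
vertex 0.192 -2.463 1.054
vertex -0.172 -2.504 1.592
vertex 1.068 -3.88 1.932
endloop
endfacet
facet normal -0.773 0.403 -0.490
outer loop
vertex -0.172 -2.504 1.592
vertex -0.228 -3.2 1.108
vertex -0.568 -2.953 1.847
endloop
endfacet
facet normal 0.164 0.374 0.913
outer loop
vertex -0.172 -2.504 1.592
vertex -0.568 -2.953 1.847
vertex 1.068 -3.88 1.932
endloop
endfacet
facet normal -0.771 0.406 -0.490
outer loop
vertex -0.568 -2.953 1.847
vertex -0.228 -3.2 1.108
vertex -0.766 -3.546 1.668
endloop
endfacet
facet normal -0.179 -0.229 0.957
outer loop
vertex -0.568 -2.953 1.847
vertex -0.766 -3.546 1.668
vertex 1.068 -3.88 1.932
endloop
endfacet
facet normal -0.771 0.405 -0.491
outer loop
vertex -0.766 -3.546 1.668
vertex -0.228 -3.2 1.108
vertex -0.649 -3.937 1.162
endloop
endfacet
facet normal -0.226 -0.795 0.562
outer loop
vertex -0.766 -3.546 1.668
vertex -0.649 -3.937 1.162
vertex 1.068 -3.88 1.932
endloop
endfacet
facet normal -0.771 0.404 -0.492
outer loop
vertex -0.649 -3.937 1.162
vertex -0.228 -3.2 1.108
vertex -0.285 -3.897 0.624
endloop
endfacet
facet normal 0.051 -0.998 -0.040
outer loop
vertex -0.649 -3.937 1.162
vertex -0.285 -3.897 0.624
vertex 1.068 -3.88 1.932
endloop
endfacet
facet normal -0.773 0.403 -0.490
outer loop
vertex -0.285 -3.897 0.624
vertex -0.228 -3.2 1.108
vertex 0.111 -3.448 0.369
endloop
endfacet
facet normal 0.490 -0.715 -0.498
outer loop
vertex -0.285 -3.897 0.624
vertex 0.111 -3.448 0.369
vertex 1.068 -3.88 1.932
endloop
endfacet
facet normal -0.772 0.404 -0.490
outer loop
vertex 0.111 -3.448 0.369
vertex -0.228 -3.2 1.108
vertex 0.309 -2.854 0.547
endloop
endfacet
facet normal 0.833 -0.115 -0.542
outer loop
vertex 0.111 -3.448 0.369
vertex 0.309 -2.854 0.547
vertex 1.068 -3.88 1.932
endloop
endfacet
facet normal -0.600 0.516 -0.611
outer loop
vertex -1.964 -0.364 2.644
vertex -0.671 0.422 2.038
vertex -1.818 -1.369 1.652
endloop
endfacet
facet normal -0.793 -0.483 0.372
outer loop
vertex -0.569 -2.442 2.922
vertex -1.964 -0.364 2.644
vertex -1.818 -1.369 1.652
endloop
endfacet
facet normal -0.601 0.516 -0.610
outer loop
vertex -1.818 -1.369 1.652
vertex -0.671 0.422 2.038
vertex -0.525 -0.582 1.045
endloop
endfacet
facet normal 0.103 -0.708 -0.699
outer loop
vertex -0.525 -0.582 1.045
vertex -0.569 -2.442 2.922
vertex -1.818 -1.369 1.652
endloop
endfacet
facet normal -0.103 0.708 0.699
outer loop
vertex -1.964 -0.364 2.644
vertex 0.578 -0.651 3.308
vertex -0.671 0.422 2.038
endloop
endfacet
facet normal -0.793 -0.483 0.371
outer loop
vertex -0.715 -1.438 3.915
vertex -1.964 -0.364 2.644
vertex -0.569 -2.442 2.922
endloop
endfacet
facet normal -0.103 0.708 0.699
outer loop
vertex -0.715 -1.438 3.915
vertex 0.578 -0.651 3.308
vertex -1.964 -0.364 2.644
endloop
endfacet
facet normal 0.793 0.483 -0.372
outer loop
vertex -0.671 0.422 2.038
vertex 0.578 -0.651 3.308
vertex -0.525 -0.582 1.045
endloop
endfacet
facet normal 0.103 -0.708 -0.699
outer loop
vertex 0.724 -1.656 2.316
vertex -0.569 -2.442 2.922
vertex -0.525 -0.582 1.045
endloop
endfacet
facet normal 0.793 0.482 -0.372
outer loop
vertex -0.525 -0.582 1.045
vertex 0.578 -0.651 3.308
vertex 0.724 -1.656 2.316
endloop
endfacet
facet normal 0.600 -0.517 0.611
outer loop
vertex 0.724 -1.656 2.316
vertex -0.715 -1.438 3.915
vertex -0.569 -2.442 2.922
endloop
endfacet
facet normal 0.601 -0.516 0.611
outer loop
vertex 0.578 -0.651 3.308
vertex -0.715 -1.438 3.915
vertex 0.724 -1.656 2.316
endloop
endfacet

endsolid


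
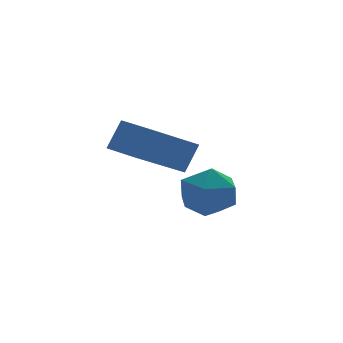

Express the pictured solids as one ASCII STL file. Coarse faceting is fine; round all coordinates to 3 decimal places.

solid 
facet normal -0.495 -0.148 -0.856
outer loop
vertex -3.829 2.845 -2.348
vertex -4.114 3.969 -2.378
vertex -2.17 3.24 -3.375
endloop
endfacet
facet normal 0.246 -0.969 0.025
outer loop
vertex -1.666 3.391 -2.502
vertex -3.829 2.845 -2.348
vertex -2.17 3.24 -3.375
endloop
endfacet
facet normal -0.495 -0.149 -0.856
outer loop
vertex -2.17 3.24 -3.375
vertex -4.114 3.969 -2.378
vertex -2.456 4.363 -3.405
endloop
endfacet
facet normal 0.834 0.199 -0.516
outer loop
vertex -2.456 4.363 -3.405
vertex -1.666 3.391 -2.502
vertex -2.17 3.24 -3.375
endloop
endfacet
facet normal -0.834 -0.198 0.516
outer loop
vertex -3.829 2.845 -2.348
vertex -3.61 4.12 -1.505
vertex -4.114 3.969 -2.378
endloop
endfacet
facet normal 0.246 -0.969 0.026
outer loop
vertex -3.324 2.997 -1.475
vertex -3.829 2.845 -2.348
vertex -1.666 3.391 -2.502
endloop
endfacet
facet normal -0.833 -0.198 0.516
outer loop
vertex -3.324 2.997 -1.475
vertex -3.61 4.12 -1.505
vertex -3.829 2.845 -2.348
endloop
endfacet
facet normal -0.246 0.969 -0.026
outer loop
vertex -4.114 3.969 -2.378
vertex -3.61 4.12 -1.505
vertex -2.456 4.363 -3.405
endloop
endfacet
facet normal 0.833 0.197 -0.516
outer loop
vertex -1.951 4.515 -2.532
vertex -1.666 3.391 -2.502
vertex -2.456 4.363 -3.405
endloop
endfacet
facet normal -0.247 0.969 -0.026
outer loop
vertex -2.456 4.363 -3.405
vertex -3.61 4.12 -1.505
vertex -1.951 4.515 -2.532
endloop
endfacet
facet normal 0.495 0.148 0.856
outer loop
vertex -1.951 4.515 -2.532
vertex -3.324 2.997 -1.475
vertex -1.666 3.391 -2.502
endloop
endfacet
facet normal 0.495 0.149 0.856
outer loop
vertex -3.61 4.12 -1.505
vertex -3.324 2.997 -1.475
vertex -1.951 4.515 -2.532
endloop
endfacet
facet normal -0.925 0.372 -0.080
outer loop
vertex -3.132 1.538 -3.398
vertex -3.461 0.731 -3.35
vertex -3.337 1.196 -2.621
endloop
endfacet
facet normal -0.490 0.838 0.240
outer loop
vertex -3.132 1.538 -3.398
vertex -3.337 1.196 -2.621
vertex -2.6 1.654 -2.716
endloop
endfacet
facet normal 0.050 0.977 -0.205
outer loop
vertex -3.132 1.538 -3.398
vertex -2.6 1.654 -2.716
vertex -2.268 1.472 -3.502
endloop
endfacet
facet normal -0.051 0.598 -0.800
outer loop
vertex -3.132 1.538 -3.398
vertex -2.268 1.472 -3.502
vertex -2.8 0.902 -3.894
endloop
endfacet
facet normal -0.653 0.223 -0.724
outer loop
vertex -3.132 1.538 -3.398
vertex -2.8 0.902 -3.894
vertex -3.461 0.731 -3.35
endloop
endfacet
facet normal -0.220 0.525 0.822
outer loop
vertex -2.6 1.654 -2.716
vertex -3.337 1.196 -2.621
vertex -2.6 0.918 -2.246
endloop
endfacet
facet normal -0.925 -0.230 0.304
outer loop
vertex -3.337 1.196 -2.621
vertex -3.461 0.731 -3.35
vertex -3.132 0.348 -2.638
endloop
endfacet
facet normal -0.485 -0.471 -0.737
outer loop
vertex -3.461 0.731 -3.35
vertex -2.8 0.902 -3.894
vertex -2.8 0.166 -3.424
endloop
endfacet
facet normal 0.489 0.136 -0.861
outer loop
vertex -2.8 0.902 -3.894
vertex -2.268 1.472 -3.502
vertex -2.063 0.624 -3.519
endloop
endfacet
facet normal 0.653 0.751 0.102
outer loop
vertex -2.268 1.472 -3.502
vertex -2.6 1.654 -2.716
vertex -1.939 1.089 -2.79
endloop
endfacet
facet normal 0.051 -0.598 0.800
outer loop
vertex -2.268 0.282 -2.742
vertex -2.6 0.918 -2.246
vertex -3.132 0.348 -2.638
endloop
endfacet
facet normal -0.050 -0.977 0.205
outer loop
vertex -2.268 0.282 -2.742
vertex -3.132 0.348 -2.638
vertex -2.8 0.166 -3.424
endloop
endfacet
facet normal 0.490 -0.838 -0.240
outer loop
vertex -2.268 0.282 -2.742
vertex -2.8 0.166 -3.424
vertex -2.063 0.624 -3.519
endloop
endfacet
facet normal 0.925 -0.372 0.080
outer loop
vertex -2.268 0.282 -2.742
vertex -2.063 0.624 -3.519
vertex -1.939 1.089 -2.79
endloop
endfacet
facet normal 0.653 -0.223 0.724
outer loop
vertex -2.268 0.282 -2.742
vertex -1.939 1.089 -2.79
vertex -2.6 0.918 -2.246
endloop
endfacet
facet normal -0.489 -0.136 0.861
outer loop
vertex -3.132 0.348 -2.638
vertex -2.6 0.918 -2.246
vertex -3.337 1.196 -2.621
endloop
endfacet
facet normal -0.653 -0.751 -0.102
outer loop
vertex -2.8 0.166 -3.424
vertex -3.132 0.348 -2.638
vertex -3.461 0.731 -3.35
endloop
endfacet
facet normal 0.220 -0.525 -0.822
outer loop
vertex -2.063 0.624 -3.519
vertex -2.8 0.166 -3.424
vertex -2.8 0.902 -3.894
endloop
endfacet
facet normal 0.925 0.230 -0.304
outer loop
vertex -1.939 1.089 -2.79
vertex -2.063 0.624 -3.519
vertex -2.268 1.472 -3.502
endloop
endfacet
facet normal 0.485 0.471 0.737
outer loop
vertex -2.6 0.918 -2.246
vertex -1.939 1.089 -2.79
vertex -2.6 1.654 -2.716
endloop
endfacet

endsolid


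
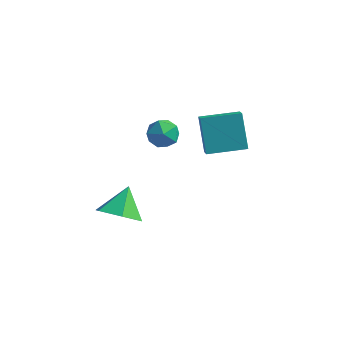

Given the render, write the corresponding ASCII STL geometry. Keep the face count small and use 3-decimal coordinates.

solid 
facet normal 0.008 -0.745 -0.667
outer loop
vertex -0.256 -4.135 1.035
vertex -0.694 -3.494 0.313
vertex 0.361 -3.557 0.396
endloop
endfacet
facet normal 0.684 0.072 0.726
outer loop
vertex -0.256 -4.135 1.035
vertex 0.361 -3.557 0.396
vertex -0.706 -2.406 1.287
endloop
endfacet
facet normal 0.008 -0.745 -0.667
outer loop
vertex 0.361 -3.557 0.396
vertex -0.694 -3.494 0.313
vertex -0.077 -2.916 -0.326
endloop
endfacet
facet normal 0.767 0.635 0.098
outer loop
vertex 0.361 -3.557 0.396
vertex -0.077 -2.916 -0.326
vertex -0.706 -2.406 1.287
endloop
endfacet
facet normal 0.007 -0.745 -0.667
outer loop
vertex -0.077 -2.916 -0.326
vertex -0.694 -3.494 0.313
vertex -1.132 -2.853 -0.408
endloop
endfacet
facet normal 0.078 0.959 -0.273
outer loop
vertex -0.077 -2.916 -0.326
vertex -1.132 -2.853 -0.408
vertex -0.706 -2.406 1.287
endloop
endfacet
facet normal 0.008 -0.745 -0.667
outer loop
vertex -1.132 -2.853 -0.408
vertex -0.694 -3.494 0.313
vertex -1.749 -3.432 0.231
endloop
endfacet
facet normal -0.693 0.721 -0.016
outer loop
vertex -1.132 -2.853 -0.408
vertex -1.749 -3.432 0.231
vertex -0.706 -2.406 1.287
endloop
endfacet
facet normal 0.008 -0.746 -0.666
outer loop
vertex -1.749 -3.432 0.231
vertex -0.694 -3.494 0.313
vertex -1.311 -4.072 0.953
endloop
endfacet
facet normal -0.775 0.159 0.611
outer loop
vertex -1.749 -3.432 0.231
vertex -1.311 -4.072 0.953
vertex -0.706 -2.406 1.287
endloop
endfacet
facet normal 0.007 -0.746 -0.666
outer loop
vertex -1.311 -4.072 0.953
vertex -0.694 -3.494 0.313
vertex -0.256 -4.135 1.035
endloop
endfacet
facet normal -0.086 -0.166 0.982
outer loop
vertex -1.311 -4.072 0.953
vertex -0.256 -4.135 1.035
vertex -0.706 -2.406 1.287
endloop
endfacet
facet normal -0.547 0.576 0.607
outer loop
vertex -0.954 0.405 2.862
vertex -0.469 0.214 3.481
vertex -0.302 0.858 3.02
endloop
endfacet
facet normal -0.560 0.827 -0.061
outer loop
vertex -0.954 0.405 2.862
vertex -0.302 0.858 3.02
vertex -0.491 0.674 2.255
endloop
endfacet
facet normal -0.817 0.312 -0.485
outer loop
vertex -0.954 0.405 2.862
vertex -0.491 0.674 2.255
vertex -0.774 -0.085 2.243
endloop
endfacet
facet normal -0.964 -0.254 -0.079
outer loop
vertex -0.954 0.405 2.862
vertex -0.774 -0.085 2.243
vertex -0.761 -0.369 3.001
endloop
endfacet
facet normal -0.797 -0.092 0.596
outer loop
vertex -0.954 0.405 2.862
vertex -0.761 -0.369 3.001
vertex -0.469 0.214 3.481
endloop
endfacet
facet normal 0.113 0.959 -0.259
outer loop
vertex -0.491 0.674 2.255
vertex -0.302 0.858 3.02
vertex 0.281 0.649 2.499
endloop
endfacet
facet normal 0.132 0.554 0.822
outer loop
vertex -0.302 0.858 3.02
vertex -0.469 0.214 3.481
vertex 0.294 0.365 3.257
endloop
endfacet
facet normal -0.272 -0.527 0.805
outer loop
vertex -0.469 0.214 3.481
vertex -0.761 -0.369 3.001
vertex 0.011 -0.394 3.245
endloop
endfacet
facet normal -0.540 -0.791 -0.287
outer loop
vertex -0.761 -0.369 3.001
vertex -0.774 -0.085 2.243
vertex -0.178 -0.578 2.48
endloop
endfacet
facet normal -0.303 0.128 -0.945
outer loop
vertex -0.774 -0.085 2.243
vertex -0.491 0.674 2.255
vertex -0.011 0.066 2.019
endloop
endfacet
facet normal 0.964 0.254 0.079
outer loop
vertex 0.474 -0.125 2.638
vertex 0.281 0.649 2.499
vertex 0.294 0.365 3.257
endloop
endfacet
facet normal 0.817 -0.312 0.485
outer loop
vertex 0.474 -0.125 2.638
vertex 0.294 0.365 3.257
vertex 0.011 -0.394 3.245
endloop
endfacet
facet normal 0.560 -0.827 0.061
outer loop
vertex 0.474 -0.125 2.638
vertex 0.011 -0.394 3.245
vertex -0.178 -0.578 2.48
endloop
endfacet
facet normal 0.547 -0.576 -0.607
outer loop
vertex 0.474 -0.125 2.638
vertex -0.178 -0.578 2.48
vertex -0.011 0.066 2.019
endloop
endfacet
facet normal 0.797 0.092 -0.596
outer loop
vertex 0.474 -0.125 2.638
vertex -0.011 0.066 2.019
vertex 0.281 0.649 2.499
endloop
endfacet
facet normal 0.540 0.791 0.287
outer loop
vertex 0.294 0.365 3.257
vertex 0.281 0.649 2.499
vertex -0.302 0.858 3.02
endloop
endfacet
facet normal 0.303 -0.128 0.945
outer loop
vertex 0.011 -0.394 3.245
vertex 0.294 0.365 3.257
vertex -0.469 0.214 3.481
endloop
endfacet
facet normal -0.113 -0.959 0.259
outer loop
vertex -0.178 -0.578 2.48
vertex 0.011 -0.394 3.245
vertex -0.761 -0.369 3.001
endloop
endfacet
facet normal -0.132 -0.554 -0.822
outer loop
vertex -0.011 0.066 2.019
vertex -0.178 -0.578 2.48
vertex -0.774 -0.085 2.243
endloop
endfacet
facet normal 0.272 0.527 -0.805
outer loop
vertex 0.281 0.649 2.499
vertex -0.011 0.066 2.019
vertex -0.491 0.674 2.255
endloop
endfacet
facet normal -0.859 -0.508 -0.063
outer loop
vertex 0.974 1.287 3.194
vertex 0.654 1.889 2.703
vertex 1.586 0.432 1.745
endloop
endfacet
facet normal 0.381 -0.717 0.584
outer loop
vertex 3.106 1.331 1.857
vertex 0.974 1.287 3.194
vertex 1.586 0.432 1.745
endloop
endfacet
facet normal -0.859 -0.508 -0.063
outer loop
vertex 1.586 0.432 1.745
vertex 0.654 1.889 2.703
vertex 1.266 1.034 1.255
endloop
endfacet
facet normal 0.342 -0.477 -0.810
outer loop
vertex 1.266 1.034 1.255
vertex 3.106 1.331 1.857
vertex 1.586 0.432 1.745
endloop
endfacet
facet normal -0.342 0.478 0.809
outer loop
vertex 0.974 1.287 3.194
vertex 2.174 2.788 2.815
vertex 0.654 1.889 2.703
endloop
endfacet
facet normal 0.381 -0.717 0.584
outer loop
vertex 2.494 2.186 3.305
vertex 0.974 1.287 3.194
vertex 3.106 1.331 1.857
endloop
endfacet
facet normal -0.342 0.477 0.810
outer loop
vertex 2.494 2.186 3.305
vertex 2.174 2.788 2.815
vertex 0.974 1.287 3.194
endloop
endfacet
facet normal -0.381 0.717 -0.584
outer loop
vertex 0.654 1.889 2.703
vertex 2.174 2.788 2.815
vertex 1.266 1.034 1.255
endloop
endfacet
facet normal 0.342 -0.478 -0.809
outer loop
vertex 2.786 1.933 1.366
vertex 3.106 1.331 1.857
vertex 1.266 1.034 1.255
endloop
endfacet
facet normal -0.381 0.717 -0.584
outer loop
vertex 1.266 1.034 1.255
vertex 2.174 2.788 2.815
vertex 2.786 1.933 1.366
endloop
endfacet
facet normal 0.859 0.508 0.063
outer loop
vertex 2.786 1.933 1.366
vertex 2.494 2.186 3.305
vertex 3.106 1.331 1.857
endloop
endfacet
facet normal 0.859 0.508 0.063
outer loop
vertex 2.174 2.788 2.815
vertex 2.494 2.186 3.305
vertex 2.786 1.933 1.366
endloop
endfacet

endsolid


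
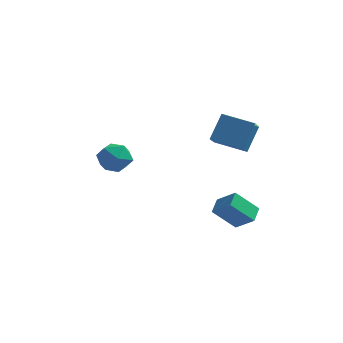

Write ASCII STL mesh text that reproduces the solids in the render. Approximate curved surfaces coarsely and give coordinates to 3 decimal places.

solid 
facet normal -0.741 0.271 -0.615
outer loop
vertex 2.396 1.241 -2.923
vertex 2.449 2.324 -2.51
vertex 3.696 1.698 -4.289
endloop
endfacet
facet normal -0.046 -0.933 -0.356
outer loop
vertex 4.851 1.276 -3.33
vertex 2.396 1.241 -2.923
vertex 3.696 1.698 -4.289
endloop
endfacet
facet normal -0.741 0.270 -0.615
outer loop
vertex 3.696 1.698 -4.289
vertex 2.449 2.324 -2.51
vertex 3.748 2.781 -3.876
endloop
endfacet
facet normal 0.670 0.236 -0.703
outer loop
vertex 3.748 2.781 -3.876
vertex 4.851 1.276 -3.33
vertex 3.696 1.698 -4.289
endloop
endfacet
facet normal -0.670 -0.236 0.704
outer loop
vertex 2.396 1.241 -2.923
vertex 3.604 1.902 -1.551
vertex 2.449 2.324 -2.51
endloop
endfacet
facet normal -0.046 -0.933 -0.356
outer loop
vertex 3.552 0.819 -1.964
vertex 2.396 1.241 -2.923
vertex 4.851 1.276 -3.33
endloop
endfacet
facet normal -0.670 -0.236 0.704
outer loop
vertex 3.552 0.819 -1.964
vertex 3.604 1.902 -1.551
vertex 2.396 1.241 -2.923
endloop
endfacet
facet normal 0.046 0.933 0.356
outer loop
vertex 2.449 2.324 -2.51
vertex 3.604 1.902 -1.551
vertex 3.748 2.781 -3.876
endloop
endfacet
facet normal 0.670 0.236 -0.704
outer loop
vertex 4.904 2.359 -2.917
vertex 4.851 1.276 -3.33
vertex 3.748 2.781 -3.876
endloop
endfacet
facet normal 0.046 0.933 0.356
outer loop
vertex 3.748 2.781 -3.876
vertex 3.604 1.902 -1.551
vertex 4.904 2.359 -2.917
endloop
endfacet
facet normal 0.741 -0.271 0.614
outer loop
vertex 4.904 2.359 -2.917
vertex 3.552 0.819 -1.964
vertex 4.851 1.276 -3.33
endloop
endfacet
facet normal 0.741 -0.270 0.615
outer loop
vertex 3.604 1.902 -1.551
vertex 3.552 0.819 -1.964
vertex 4.904 2.359 -2.917
endloop
endfacet
facet normal 0.245 0.855 -0.457
outer loop
vertex -2.695 1.309 0.043
vertex -3.651 1.825 0.497
vertex -2.632 1.849 1.088
endloop
endfacet
facet normal 0.827 0.477 -0.297
outer loop
vertex -2.695 1.309 0.043
vertex -2.632 1.849 1.088
vertex -2.093 0.815 0.927
endloop
endfacet
facet normal 0.772 -0.159 -0.615
outer loop
vertex -2.695 1.309 0.043
vertex -2.093 0.815 0.927
vertex -2.779 0.15 0.238
endloop
endfacet
facet normal 0.155 -0.175 -0.972
outer loop
vertex -2.695 1.309 0.043
vertex -2.779 0.15 0.238
vertex -3.742 0.775 -0.028
endloop
endfacet
facet normal -0.171 0.452 -0.875
outer loop
vertex -2.695 1.309 0.043
vertex -3.742 0.775 -0.028
vertex -3.651 1.825 0.497
endloop
endfacet
facet normal 0.834 0.371 0.409
outer loop
vertex -2.093 0.815 0.927
vertex -2.632 1.849 1.088
vertex -2.678 1.025 1.928
endloop
endfacet
facet normal -0.109 0.983 0.149
outer loop
vertex -2.632 1.849 1.088
vertex -3.651 1.825 0.497
vertex -3.641 1.65 1.662
endloop
endfacet
facet normal -0.783 0.331 -0.527
outer loop
vertex -3.651 1.825 0.497
vertex -3.742 0.775 -0.028
vertex -4.327 0.985 0.973
endloop
endfacet
facet normal -0.254 -0.683 -0.684
outer loop
vertex -3.742 0.775 -0.028
vertex -2.779 0.15 0.238
vertex -3.788 -0.049 0.812
endloop
endfacet
facet normal 0.745 -0.659 -0.105
outer loop
vertex -2.779 0.15 0.238
vertex -2.093 0.815 0.927
vertex -2.769 -0.025 1.403
endloop
endfacet
facet normal -0.155 0.175 0.972
outer loop
vertex -3.725 0.491 1.857
vertex -2.678 1.025 1.928
vertex -3.641 1.65 1.662
endloop
endfacet
facet normal -0.772 0.159 0.615
outer loop
vertex -3.725 0.491 1.857
vertex -3.641 1.65 1.662
vertex -4.327 0.985 0.973
endloop
endfacet
facet normal -0.827 -0.477 0.297
outer loop
vertex -3.725 0.491 1.857
vertex -4.327 0.985 0.973
vertex -3.788 -0.049 0.812
endloop
endfacet
facet normal -0.245 -0.855 0.457
outer loop
vertex -3.725 0.491 1.857
vertex -3.788 -0.049 0.812
vertex -2.769 -0.025 1.403
endloop
endfacet
facet normal 0.171 -0.452 0.875
outer loop
vertex -3.725 0.491 1.857
vertex -2.769 -0.025 1.403
vertex -2.678 1.025 1.928
endloop
endfacet
facet normal 0.254 0.683 0.684
outer loop
vertex -3.641 1.65 1.662
vertex -2.678 1.025 1.928
vertex -2.632 1.849 1.088
endloop
endfacet
facet normal -0.745 0.659 0.105
outer loop
vertex -4.327 0.985 0.973
vertex -3.641 1.65 1.662
vertex -3.651 1.825 0.497
endloop
endfacet
facet normal -0.834 -0.371 -0.409
outer loop
vertex -3.788 -0.049 0.812
vertex -4.327 0.985 0.973
vertex -3.742 0.775 -0.028
endloop
endfacet
facet normal 0.109 -0.983 -0.149
outer loop
vertex -2.769 -0.025 1.403
vertex -3.788 -0.049 0.812
vertex -2.779 0.15 0.238
endloop
endfacet
facet normal 0.783 -0.331 0.527
outer loop
vertex -2.678 1.025 1.928
vertex -2.769 -0.025 1.403
vertex -2.093 0.815 0.927
endloop
endfacet
facet normal -0.971 0.070 0.227
outer loop
vertex 2.978 0.923 5.215
vertex 2.832 2.747 4.03
vertex 2.544 -0.109 3.679
endloop
endfacet
facet normal 0.067 -0.837 0.543
outer loop
vertex 4.468 -0.247 3.23
vertex 2.978 0.923 5.215
vertex 2.544 -0.109 3.679
endloop
endfacet
facet normal -0.971 0.070 0.227
outer loop
vertex 2.544 -0.109 3.679
vertex 2.832 2.747 4.03
vertex 2.399 1.716 2.495
endloop
endfacet
facet normal -0.228 -0.543 -0.809
outer loop
vertex 2.399 1.716 2.495
vertex 4.468 -0.247 3.23
vertex 2.544 -0.109 3.679
endloop
endfacet
facet normal 0.228 0.543 0.808
outer loop
vertex 2.978 0.923 5.215
vertex 4.756 2.609 3.581
vertex 2.832 2.747 4.03
endloop
endfacet
facet normal 0.067 -0.837 0.543
outer loop
vertex 4.901 0.784 4.765
vertex 2.978 0.923 5.215
vertex 4.468 -0.247 3.23
endloop
endfacet
facet normal 0.228 0.543 0.808
outer loop
vertex 4.901 0.784 4.765
vertex 4.756 2.609 3.581
vertex 2.978 0.923 5.215
endloop
endfacet
facet normal -0.067 0.837 -0.543
outer loop
vertex 2.832 2.747 4.03
vertex 4.756 2.609 3.581
vertex 2.399 1.716 2.495
endloop
endfacet
facet normal -0.228 -0.543 -0.808
outer loop
vertex 4.322 1.577 2.045
vertex 4.468 -0.247 3.23
vertex 2.399 1.716 2.495
endloop
endfacet
facet normal -0.067 0.837 -0.543
outer loop
vertex 2.399 1.716 2.495
vertex 4.756 2.609 3.581
vertex 4.322 1.577 2.045
endloop
endfacet
facet normal 0.971 -0.070 -0.227
outer loop
vertex 4.322 1.577 2.045
vertex 4.901 0.784 4.765
vertex 4.468 -0.247 3.23
endloop
endfacet
facet normal 0.971 -0.070 -0.227
outer loop
vertex 4.756 2.609 3.581
vertex 4.901 0.784 4.765
vertex 4.322 1.577 2.045
endloop
endfacet

endsolid


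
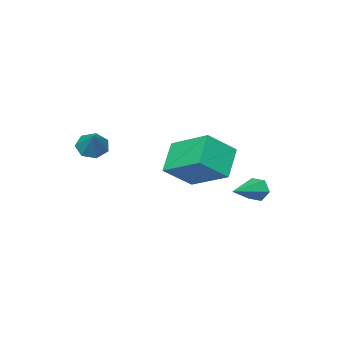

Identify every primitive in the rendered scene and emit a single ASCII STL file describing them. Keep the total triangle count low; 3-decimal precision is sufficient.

solid 
facet normal -0.945 -0.179 -0.274
outer loop
vertex -2.725 -0.402 -3.942
vertex -2.933 -0.131 -3.401
vertex -2.849 0.226 -3.925
endloop
endfacet
facet normal 0.516 0.125 -0.848
outer loop
vertex -2.725 -0.402 -3.942
vertex -2.849 0.226 -3.925
vertex -1.127 0.211 -2.879
endloop
endfacet
facet normal -0.945 -0.179 -0.273
outer loop
vertex -2.849 0.226 -3.925
vertex -2.933 -0.131 -3.401
vertex -3.057 0.497 -3.383
endloop
endfacet
facet normal 0.229 0.903 -0.364
outer loop
vertex -2.849 0.226 -3.925
vertex -3.057 0.497 -3.383
vertex -1.127 0.211 -2.879
endloop
endfacet
facet normal -0.946 -0.179 -0.272
outer loop
vertex -3.057 0.497 -3.383
vertex -2.933 -0.131 -3.401
vertex -3.14 0.139 -2.859
endloop
endfacet
facet normal -0.024 0.827 0.561
outer loop
vertex -3.057 0.497 -3.383
vertex -3.14 0.139 -2.859
vertex -1.127 0.211 -2.879
endloop
endfacet
facet normal -0.945 -0.180 -0.272
outer loop
vertex -3.14 0.139 -2.859
vertex -2.933 -0.131 -3.401
vertex -3.016 -0.488 -2.876
endloop
endfacet
facet normal 0.011 -0.025 1.000
outer loop
vertex -3.14 0.139 -2.859
vertex -3.016 -0.488 -2.876
vertex -1.127 0.211 -2.879
endloop
endfacet
facet normal -0.946 -0.179 -0.271
outer loop
vertex -3.016 -0.488 -2.876
vertex -2.933 -0.131 -3.401
vertex -2.809 -0.759 -3.418
endloop
endfacet
facet normal 0.298 -0.803 0.516
outer loop
vertex -3.016 -0.488 -2.876
vertex -2.809 -0.759 -3.418
vertex -1.127 0.211 -2.879
endloop
endfacet
facet normal -0.945 -0.179 -0.274
outer loop
vertex -2.809 -0.759 -3.418
vertex -2.933 -0.131 -3.401
vertex -2.725 -0.402 -3.942
endloop
endfacet
facet normal 0.551 -0.728 -0.408
outer loop
vertex -2.809 -0.759 -3.418
vertex -2.725 -0.402 -3.942
vertex -1.127 0.211 -2.879
endloop
endfacet
facet normal -0.747 0.252 -0.616
outer loop
vertex -1.27 0.29 -0.512
vertex -0.191 0.894 -1.574
vertex -1.129 -1.677 -1.488
endloop
endfacet
facet normal -0.662 -0.371 0.652
outer loop
vertex 0.111 -2.094 -0.466
vertex -1.27 0.29 -0.512
vertex -1.129 -1.677 -1.488
endloop
endfacet
facet normal -0.747 0.252 -0.615
outer loop
vertex -1.129 -1.677 -1.488
vertex -0.191 0.894 -1.574
vertex -0.05 -1.072 -2.55
endloop
endfacet
facet normal 0.065 -0.894 -0.443
outer loop
vertex -0.05 -1.072 -2.55
vertex 0.111 -2.094 -0.466
vertex -1.129 -1.677 -1.488
endloop
endfacet
facet normal -0.064 0.894 0.443
outer loop
vertex -1.27 0.29 -0.512
vertex 1.049 0.477 -0.552
vertex -0.191 0.894 -1.574
endloop
endfacet
facet normal -0.662 -0.371 0.651
outer loop
vertex -0.03 -0.128 0.51
vertex -1.27 0.29 -0.512
vertex 0.111 -2.094 -0.466
endloop
endfacet
facet normal -0.064 0.894 0.444
outer loop
vertex -0.03 -0.128 0.51
vertex 1.049 0.477 -0.552
vertex -1.27 0.29 -0.512
endloop
endfacet
facet normal 0.662 0.371 -0.652
outer loop
vertex -0.191 0.894 -1.574
vertex 1.049 0.477 -0.552
vertex -0.05 -1.072 -2.55
endloop
endfacet
facet normal 0.064 -0.894 -0.443
outer loop
vertex 1.19 -1.49 -1.528
vertex 0.111 -2.094 -0.466
vertex -0.05 -1.072 -2.55
endloop
endfacet
facet normal 0.662 0.371 -0.651
outer loop
vertex -0.05 -1.072 -2.55
vertex 1.049 0.477 -0.552
vertex 1.19 -1.49 -1.528
endloop
endfacet
facet normal 0.747 -0.252 0.615
outer loop
vertex 1.19 -1.49 -1.528
vertex -0.03 -0.128 0.51
vertex 0.111 -2.094 -0.466
endloop
endfacet
facet normal 0.747 -0.252 0.615
outer loop
vertex 1.049 0.477 -0.552
vertex -0.03 -0.128 0.51
vertex 1.19 -1.49 -1.528
endloop
endfacet
facet normal -0.458 -0.589 -0.666
outer loop
vertex 3.633 -4.056 -0.19
vertex 3.084 -3.607 -0.209
vertex 3.669 -3.608 -0.611
endloop
endfacet
facet normal 0.997 -0.072 0.009
outer loop
vertex 3.633 -4.056 -0.19
vertex 3.669 -3.608 -0.611
vertex 3.716 -2.793 0.709
endloop
endfacet
facet normal -0.458 -0.590 -0.665
outer loop
vertex 3.669 -3.608 -0.611
vertex 3.084 -3.607 -0.209
vertex 3.263 -3.159 -0.73
endloop
endfacet
facet normal 0.735 0.565 -0.375
outer loop
vertex 3.669 -3.608 -0.611
vertex 3.263 -3.159 -0.73
vertex 3.716 -2.793 0.709
endloop
endfacet
facet normal -0.459 -0.589 -0.665
outer loop
vertex 3.263 -3.159 -0.73
vertex 3.084 -3.607 -0.209
vertex 2.723 -3.047 -0.456
endloop
endfacet
facet normal 0.065 0.962 -0.265
outer loop
vertex 3.263 -3.159 -0.73
vertex 2.723 -3.047 -0.456
vertex 3.716 -2.793 0.709
endloop
endfacet
facet normal -0.459 -0.589 -0.665
outer loop
vertex 2.723 -3.047 -0.456
vertex 3.084 -3.607 -0.209
vertex 2.454 -3.357 0.004
endloop
endfacet
facet normal -0.510 0.821 0.255
outer loop
vertex 2.723 -3.047 -0.456
vertex 2.454 -3.357 0.004
vertex 3.716 -2.793 0.709
endloop
endfacet
facet normal -0.459 -0.589 -0.665
outer loop
vertex 2.454 -3.357 0.004
vertex 3.084 -3.607 -0.209
vertex 2.659 -3.855 0.304
endloop
endfacet
facet normal -0.555 0.250 0.794
outer loop
vertex 2.454 -3.357 0.004
vertex 2.659 -3.855 0.304
vertex 3.716 -2.793 0.709
endloop
endfacet
facet normal -0.459 -0.589 -0.665
outer loop
vertex 2.659 -3.855 0.304
vertex 3.084 -3.607 -0.209
vertex 3.184 -4.166 0.217
endloop
endfacet
facet normal -0.036 -0.325 0.945
outer loop
vertex 2.659 -3.855 0.304
vertex 3.184 -4.166 0.217
vertex 3.716 -2.793 0.709
endloop
endfacet
facet normal -0.459 -0.589 -0.665
outer loop
vertex 3.184 -4.166 0.217
vertex 3.084 -3.607 -0.209
vertex 3.633 -4.056 -0.19
endloop
endfacet
facet normal 0.654 -0.467 0.595
outer loop
vertex 3.184 -4.166 0.217
vertex 3.633 -4.056 -0.19
vertex 3.716 -2.793 0.709
endloop
endfacet

endsolid


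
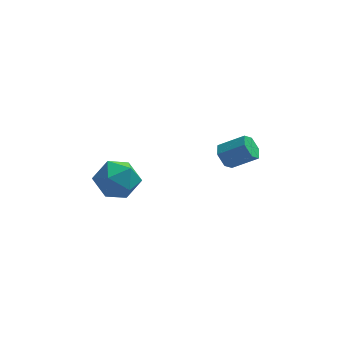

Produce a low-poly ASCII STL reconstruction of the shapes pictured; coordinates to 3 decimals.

solid 
facet normal -0.065 -0.214 0.975
outer loop
vertex -3.792 1.631 -2.594
vertex -3.763 0.45 -2.852
vertex -2.733 1.051 -2.651
endloop
endfacet
facet normal 0.270 0.407 0.872
outer loop
vertex -3.792 1.631 -2.594
vertex -2.733 1.051 -2.651
vertex -2.845 2.155 -3.132
endloop
endfacet
facet normal -0.172 0.840 0.515
outer loop
vertex -3.792 1.631 -2.594
vertex -2.845 2.155 -3.132
vertex -3.944 2.236 -3.63
endloop
endfacet
facet normal -0.779 0.484 0.397
outer loop
vertex -3.792 1.631 -2.594
vertex -3.944 2.236 -3.63
vertex -4.511 1.182 -3.457
endloop
endfacet
facet normal -0.713 -0.166 0.681
outer loop
vertex -3.792 1.631 -2.594
vertex -4.511 1.182 -3.457
vertex -3.763 0.45 -2.852
endloop
endfacet
facet normal 0.840 0.286 0.461
outer loop
vertex -2.845 2.155 -3.132
vertex -2.733 1.051 -2.651
vertex -2.229 1.298 -3.723
endloop
endfacet
facet normal 0.298 -0.721 0.626
outer loop
vertex -2.733 1.051 -2.651
vertex -3.763 0.45 -2.852
vertex -2.796 0.244 -3.55
endloop
endfacet
facet normal -0.751 -0.643 0.150
outer loop
vertex -3.763 0.45 -2.852
vertex -4.511 1.182 -3.457
vertex -3.895 0.325 -4.048
endloop
endfacet
facet normal -0.858 0.411 -0.309
outer loop
vertex -4.511 1.182 -3.457
vertex -3.944 2.236 -3.63
vertex -4.007 1.429 -4.529
endloop
endfacet
facet normal 0.126 0.985 -0.117
outer loop
vertex -3.944 2.236 -3.63
vertex -2.845 2.155 -3.132
vertex -2.977 2.03 -4.328
endloop
endfacet
facet normal 0.779 -0.484 -0.397
outer loop
vertex -2.948 0.849 -4.586
vertex -2.229 1.298 -3.723
vertex -2.796 0.244 -3.55
endloop
endfacet
facet normal 0.172 -0.840 -0.515
outer loop
vertex -2.948 0.849 -4.586
vertex -2.796 0.244 -3.55
vertex -3.895 0.325 -4.048
endloop
endfacet
facet normal -0.270 -0.407 -0.872
outer loop
vertex -2.948 0.849 -4.586
vertex -3.895 0.325 -4.048
vertex -4.007 1.429 -4.529
endloop
endfacet
facet normal 0.065 0.214 -0.975
outer loop
vertex -2.948 0.849 -4.586
vertex -4.007 1.429 -4.529
vertex -2.977 2.03 -4.328
endloop
endfacet
facet normal 0.713 0.166 -0.681
outer loop
vertex -2.948 0.849 -4.586
vertex -2.977 2.03 -4.328
vertex -2.229 1.298 -3.723
endloop
endfacet
facet normal 0.858 -0.411 0.309
outer loop
vertex -2.796 0.244 -3.55
vertex -2.229 1.298 -3.723
vertex -2.733 1.051 -2.651
endloop
endfacet
facet normal -0.126 -0.985 0.117
outer loop
vertex -3.895 0.325 -4.048
vertex -2.796 0.244 -3.55
vertex -3.763 0.45 -2.852
endloop
endfacet
facet normal -0.840 -0.286 -0.461
outer loop
vertex -4.007 1.429 -4.529
vertex -3.895 0.325 -4.048
vertex -4.511 1.182 -3.457
endloop
endfacet
facet normal -0.298 0.721 -0.626
outer loop
vertex -2.977 2.03 -4.328
vertex -4.007 1.429 -4.529
vertex -3.944 2.236 -3.63
endloop
endfacet
facet normal 0.751 0.643 -0.150
outer loop
vertex -2.229 1.298 -3.723
vertex -2.977 2.03 -4.328
vertex -2.845 2.155 -3.132
endloop
endfacet
facet normal -0.832 0.114 -0.543
outer loop
vertex 1.914 2.016 -3.463
vertex 1.588 2.324 -2.899
vertex 1.952 2.729 -3.371
endloop
endfacet
facet normal 0.552 0.078 -0.830
outer loop
vertex 1.914 2.016 -3.463
vertex 1.952 2.729 -3.371
vertex 3.137 1.848 -2.665
endloop
endfacet
facet normal 0.552 0.078 -0.830
outer loop
vertex 3.137 1.848 -2.665
vertex 1.952 2.729 -3.371
vertex 3.175 2.561 -2.573
endloop
endfacet
facet normal 0.832 -0.114 0.542
outer loop
vertex 3.137 1.848 -2.665
vertex 3.175 2.561 -2.573
vertex 2.812 2.156 -2.101
endloop
endfacet
facet normal -0.832 0.114 -0.543
outer loop
vertex 1.952 2.729 -3.371
vertex 1.588 2.324 -2.899
vertex 1.626 3.037 -2.807
endloop
endfacet
facet normal 0.321 0.897 -0.304
outer loop
vertex 1.952 2.729 -3.371
vertex 1.626 3.037 -2.807
vertex 3.175 2.561 -2.573
endloop
endfacet
facet normal 0.321 0.897 -0.304
outer loop
vertex 3.175 2.561 -2.573
vertex 1.626 3.037 -2.807
vertex 2.849 2.869 -2.009
endloop
endfacet
facet normal 0.832 -0.113 0.543
outer loop
vertex 3.175 2.561 -2.573
vertex 2.849 2.869 -2.009
vertex 2.812 2.156 -2.101
endloop
endfacet
facet normal -0.832 0.114 -0.542
outer loop
vertex 1.626 3.037 -2.807
vertex 1.588 2.324 -2.899
vertex 1.263 2.632 -2.335
endloop
endfacet
facet normal -0.230 0.819 0.526
outer loop
vertex 1.626 3.037 -2.807
vertex 1.263 2.632 -2.335
vertex 2.849 2.869 -2.009
endloop
endfacet
facet normal -0.230 0.819 0.526
outer loop
vertex 2.849 2.869 -2.009
vertex 1.263 2.632 -2.335
vertex 2.486 2.464 -1.537
endloop
endfacet
facet normal 0.832 -0.113 0.543
outer loop
vertex 2.849 2.869 -2.009
vertex 2.486 2.464 -1.537
vertex 2.812 2.156 -2.101
endloop
endfacet
facet normal -0.832 0.114 -0.542
outer loop
vertex 1.263 2.632 -2.335
vertex 1.588 2.324 -2.899
vertex 1.225 1.919 -2.427
endloop
endfacet
facet normal -0.552 -0.078 0.830
outer loop
vertex 1.263 2.632 -2.335
vertex 1.225 1.919 -2.427
vertex 2.486 2.464 -1.537
endloop
endfacet
facet normal -0.552 -0.078 0.830
outer loop
vertex 2.486 2.464 -1.537
vertex 1.225 1.919 -2.427
vertex 2.448 1.751 -1.629
endloop
endfacet
facet normal 0.832 -0.114 0.543
outer loop
vertex 2.486 2.464 -1.537
vertex 2.448 1.751 -1.629
vertex 2.812 2.156 -2.101
endloop
endfacet
facet normal -0.832 0.113 -0.543
outer loop
vertex 1.225 1.919 -2.427
vertex 1.588 2.324 -2.899
vertex 1.551 1.611 -2.991
endloop
endfacet
facet normal -0.321 -0.897 0.304
outer loop
vertex 1.225 1.919 -2.427
vertex 1.551 1.611 -2.991
vertex 2.448 1.751 -1.629
endloop
endfacet
facet normal -0.321 -0.897 0.304
outer loop
vertex 2.448 1.751 -1.629
vertex 1.551 1.611 -2.991
vertex 2.774 1.443 -2.193
endloop
endfacet
facet normal 0.832 -0.114 0.543
outer loop
vertex 2.448 1.751 -1.629
vertex 2.774 1.443 -2.193
vertex 2.812 2.156 -2.101
endloop
endfacet
facet normal -0.832 0.113 -0.543
outer loop
vertex 1.551 1.611 -2.991
vertex 1.588 2.324 -2.899
vertex 1.914 2.016 -3.463
endloop
endfacet
facet normal 0.230 -0.819 -0.526
outer loop
vertex 1.551 1.611 -2.991
vertex 1.914 2.016 -3.463
vertex 2.774 1.443 -2.193
endloop
endfacet
facet normal 0.230 -0.819 -0.526
outer loop
vertex 2.774 1.443 -2.193
vertex 1.914 2.016 -3.463
vertex 3.137 1.848 -2.665
endloop
endfacet
facet normal 0.832 -0.114 0.542
outer loop
vertex 2.774 1.443 -2.193
vertex 3.137 1.848 -2.665
vertex 2.812 2.156 -2.101
endloop
endfacet

endsolid
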